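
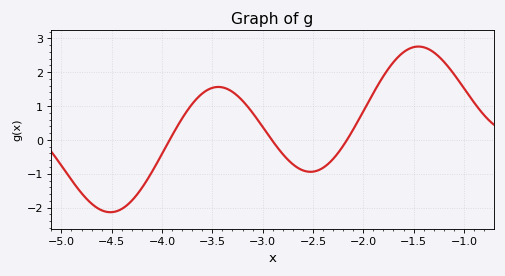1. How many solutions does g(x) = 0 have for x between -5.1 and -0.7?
3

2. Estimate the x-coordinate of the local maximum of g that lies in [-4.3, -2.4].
-3.4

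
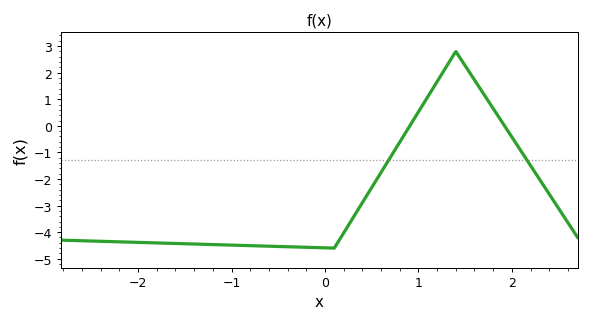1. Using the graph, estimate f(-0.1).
-4.58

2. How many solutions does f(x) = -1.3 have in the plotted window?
2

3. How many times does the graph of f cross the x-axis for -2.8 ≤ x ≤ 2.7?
2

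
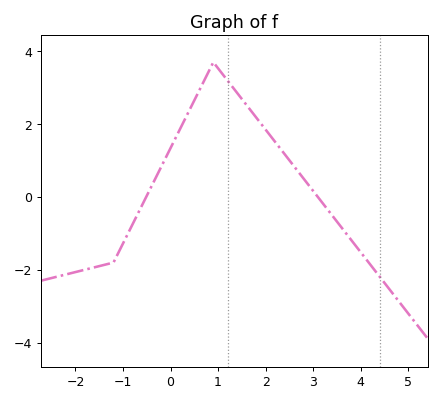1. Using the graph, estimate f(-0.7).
-0.4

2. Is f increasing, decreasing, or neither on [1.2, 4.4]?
decreasing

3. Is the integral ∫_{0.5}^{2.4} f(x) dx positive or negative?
positive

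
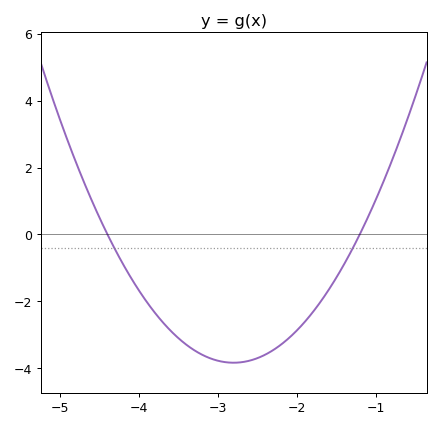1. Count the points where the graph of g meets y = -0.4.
2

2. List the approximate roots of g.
-4.4, -1.2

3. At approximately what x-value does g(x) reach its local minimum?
-2.8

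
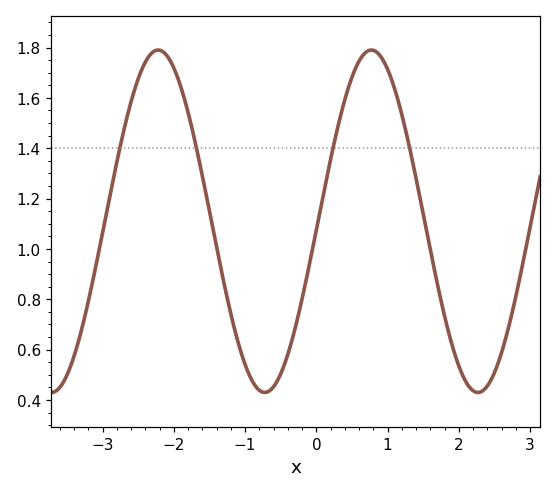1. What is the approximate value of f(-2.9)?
1.21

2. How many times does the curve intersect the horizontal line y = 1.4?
4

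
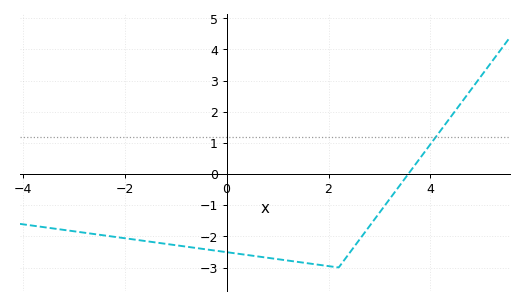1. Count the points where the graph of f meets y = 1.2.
1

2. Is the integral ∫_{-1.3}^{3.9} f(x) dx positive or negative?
negative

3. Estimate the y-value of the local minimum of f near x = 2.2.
-3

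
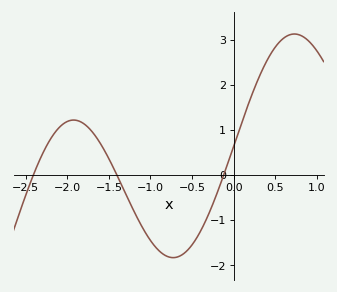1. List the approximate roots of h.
-2.41, -1.4, -0.121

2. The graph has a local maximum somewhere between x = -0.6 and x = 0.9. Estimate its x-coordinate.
0.727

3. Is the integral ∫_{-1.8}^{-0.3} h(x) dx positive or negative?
negative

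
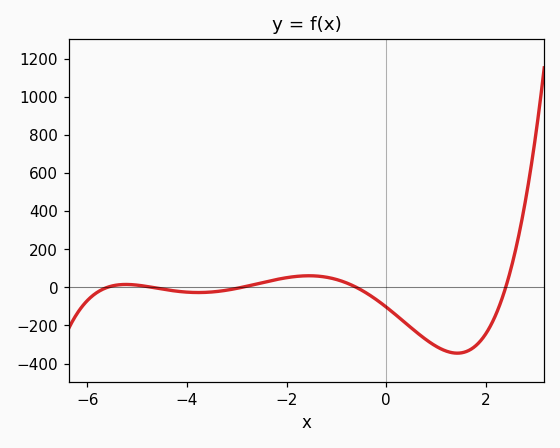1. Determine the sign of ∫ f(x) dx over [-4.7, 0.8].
negative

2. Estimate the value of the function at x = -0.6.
0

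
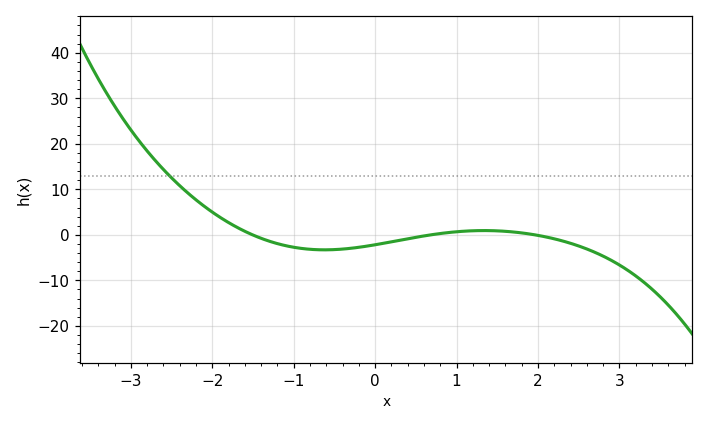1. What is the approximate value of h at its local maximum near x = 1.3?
0.938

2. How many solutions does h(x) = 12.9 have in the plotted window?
1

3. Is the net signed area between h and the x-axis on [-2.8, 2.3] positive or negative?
positive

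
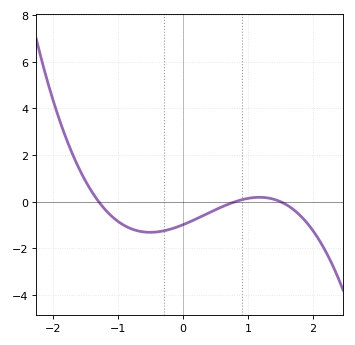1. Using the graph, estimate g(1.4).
0.2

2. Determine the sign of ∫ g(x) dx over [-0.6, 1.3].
negative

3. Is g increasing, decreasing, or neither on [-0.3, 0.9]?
increasing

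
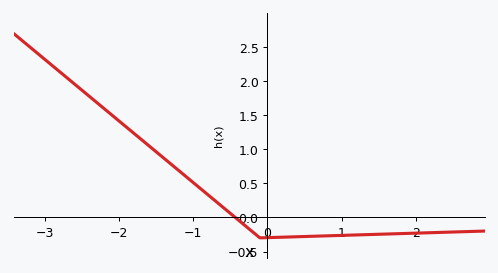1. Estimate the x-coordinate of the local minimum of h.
-0.1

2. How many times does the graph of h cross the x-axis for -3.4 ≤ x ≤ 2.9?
1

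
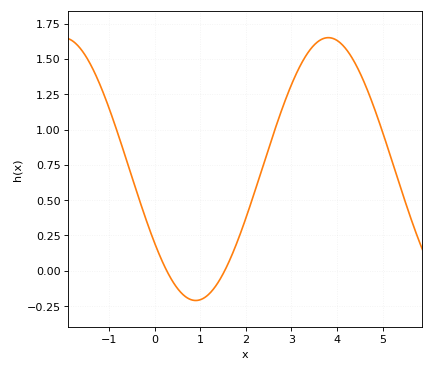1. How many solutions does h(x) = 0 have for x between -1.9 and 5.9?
2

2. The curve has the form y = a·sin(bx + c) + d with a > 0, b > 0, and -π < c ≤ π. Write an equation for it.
y = 0.93sin(1.1x - 2.5) + 0.72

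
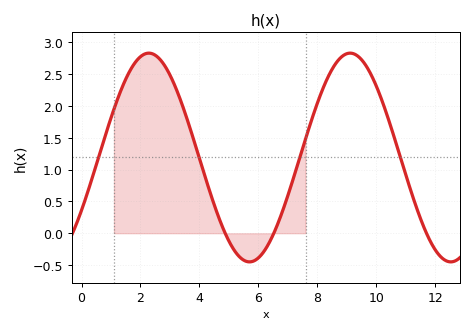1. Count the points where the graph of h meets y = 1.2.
4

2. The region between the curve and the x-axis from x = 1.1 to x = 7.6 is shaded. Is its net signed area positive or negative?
positive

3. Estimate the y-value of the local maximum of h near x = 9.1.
2.83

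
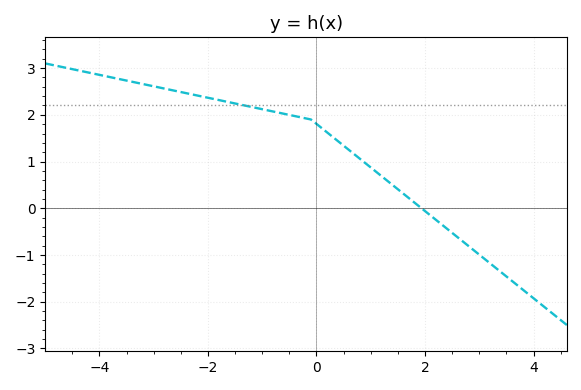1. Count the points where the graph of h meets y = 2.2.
1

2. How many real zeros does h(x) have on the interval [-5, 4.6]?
1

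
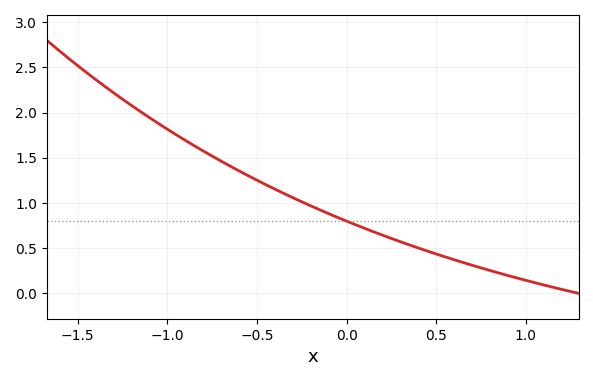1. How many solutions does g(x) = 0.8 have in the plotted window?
1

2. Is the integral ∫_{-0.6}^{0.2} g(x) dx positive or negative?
positive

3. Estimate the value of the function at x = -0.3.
1.06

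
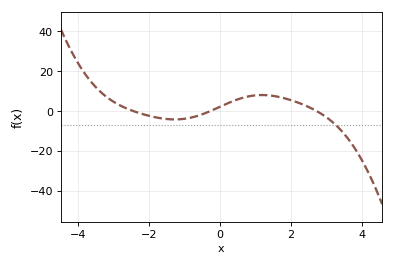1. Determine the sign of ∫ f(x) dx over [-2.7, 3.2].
positive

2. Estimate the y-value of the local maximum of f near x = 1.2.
8.05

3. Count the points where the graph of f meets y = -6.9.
1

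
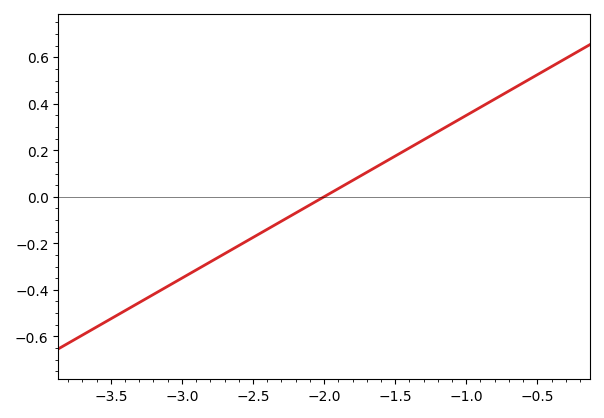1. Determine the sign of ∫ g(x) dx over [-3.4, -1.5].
negative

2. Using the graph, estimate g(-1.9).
0.04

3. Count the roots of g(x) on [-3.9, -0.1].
1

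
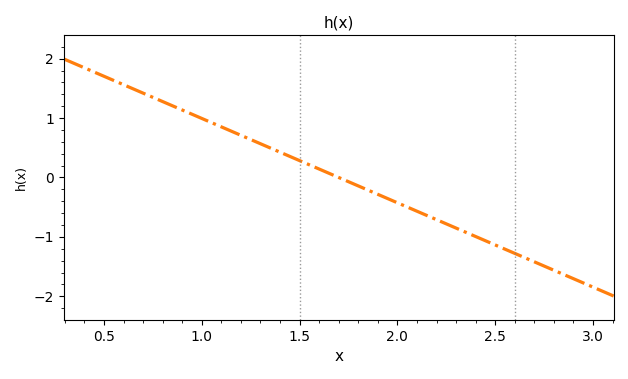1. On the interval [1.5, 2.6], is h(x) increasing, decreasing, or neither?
decreasing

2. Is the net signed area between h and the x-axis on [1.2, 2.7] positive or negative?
negative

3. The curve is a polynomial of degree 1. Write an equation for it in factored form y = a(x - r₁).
y = -1.42(x - 1.7)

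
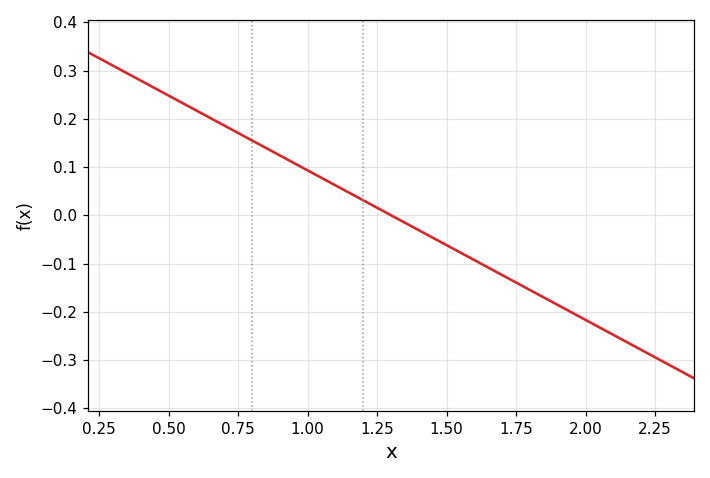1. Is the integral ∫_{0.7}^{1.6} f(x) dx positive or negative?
positive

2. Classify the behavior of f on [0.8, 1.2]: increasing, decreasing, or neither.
decreasing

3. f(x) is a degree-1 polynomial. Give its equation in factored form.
y = -0.31(x - 1.3)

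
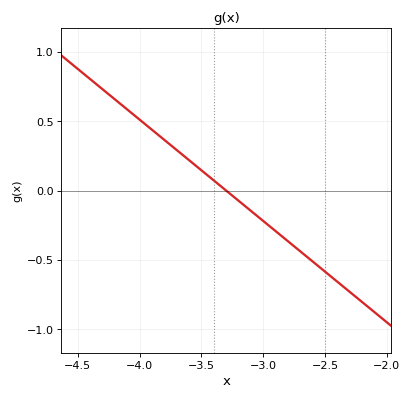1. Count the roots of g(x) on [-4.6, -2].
1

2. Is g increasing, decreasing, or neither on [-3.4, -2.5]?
decreasing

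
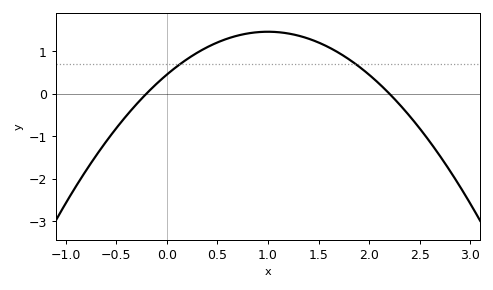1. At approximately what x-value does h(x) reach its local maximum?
1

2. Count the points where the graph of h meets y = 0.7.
2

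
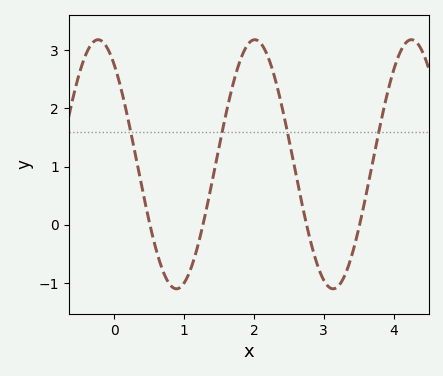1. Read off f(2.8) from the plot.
-0.2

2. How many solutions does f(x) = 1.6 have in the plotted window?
4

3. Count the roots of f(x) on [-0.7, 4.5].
4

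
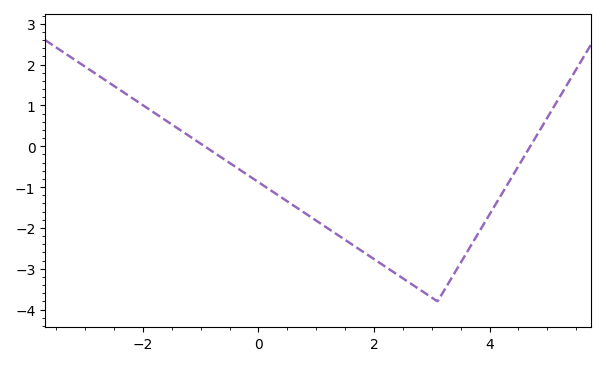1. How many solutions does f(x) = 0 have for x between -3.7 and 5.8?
2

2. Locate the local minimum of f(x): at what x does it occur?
3.1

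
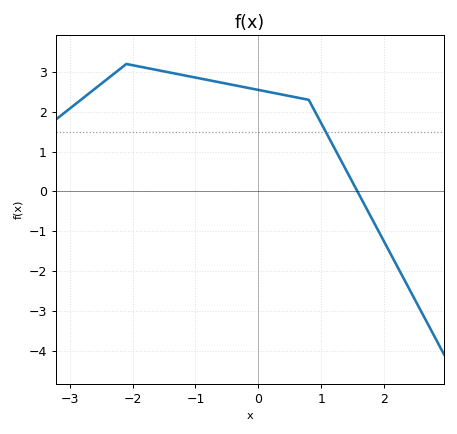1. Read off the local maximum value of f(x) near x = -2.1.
3.2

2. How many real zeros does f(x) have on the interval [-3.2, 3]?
1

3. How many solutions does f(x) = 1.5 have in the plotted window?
1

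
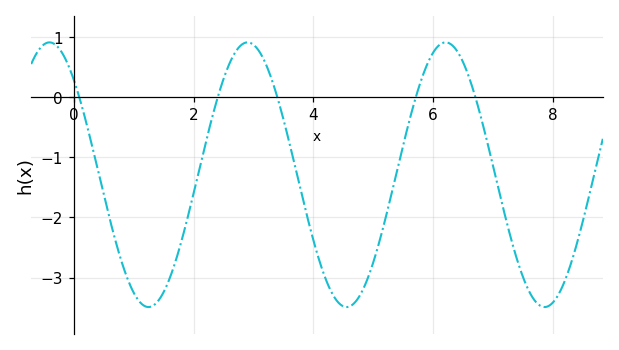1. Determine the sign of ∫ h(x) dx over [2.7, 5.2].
negative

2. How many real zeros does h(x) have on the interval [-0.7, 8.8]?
5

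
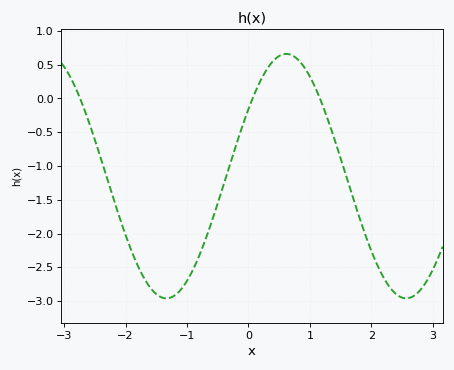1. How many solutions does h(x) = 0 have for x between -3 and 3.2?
3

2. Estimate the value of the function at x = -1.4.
-2.95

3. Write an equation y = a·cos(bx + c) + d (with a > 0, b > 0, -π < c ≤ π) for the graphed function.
y = 1.81cos(1.61x - 0.99) - 1.15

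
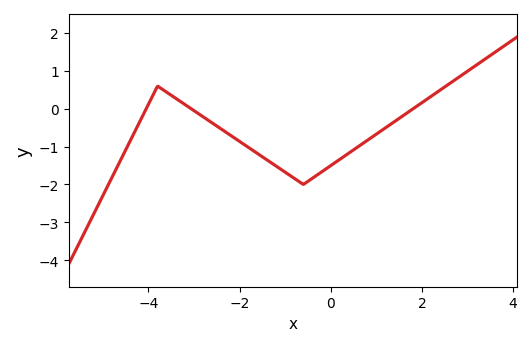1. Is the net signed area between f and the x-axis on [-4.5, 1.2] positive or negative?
negative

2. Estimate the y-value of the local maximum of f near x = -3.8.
0.6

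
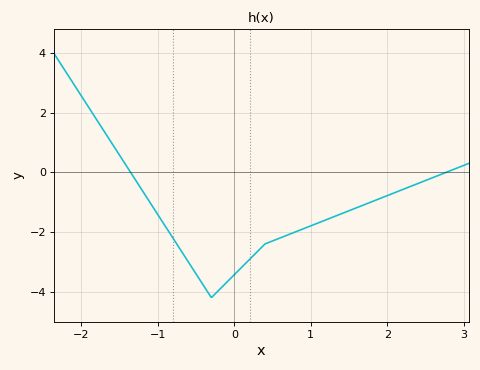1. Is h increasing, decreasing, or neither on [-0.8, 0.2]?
neither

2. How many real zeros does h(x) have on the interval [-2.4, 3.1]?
2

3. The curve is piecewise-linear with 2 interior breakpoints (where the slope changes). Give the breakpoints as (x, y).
(-0.3, -4.2); (0.4, -2.4)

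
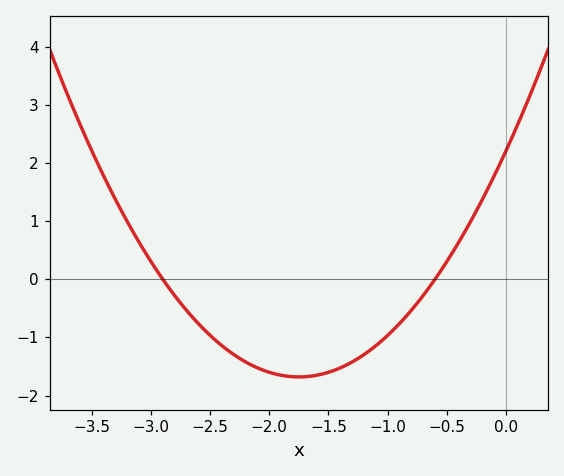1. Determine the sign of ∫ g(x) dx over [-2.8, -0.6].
negative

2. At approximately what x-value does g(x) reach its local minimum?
-1.75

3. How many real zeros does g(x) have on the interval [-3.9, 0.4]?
2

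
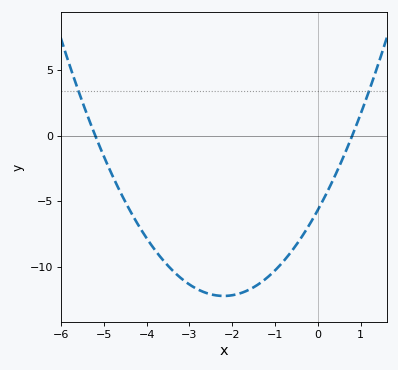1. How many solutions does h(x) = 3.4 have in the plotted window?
2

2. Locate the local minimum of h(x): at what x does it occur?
-2.2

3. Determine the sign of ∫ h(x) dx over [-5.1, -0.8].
negative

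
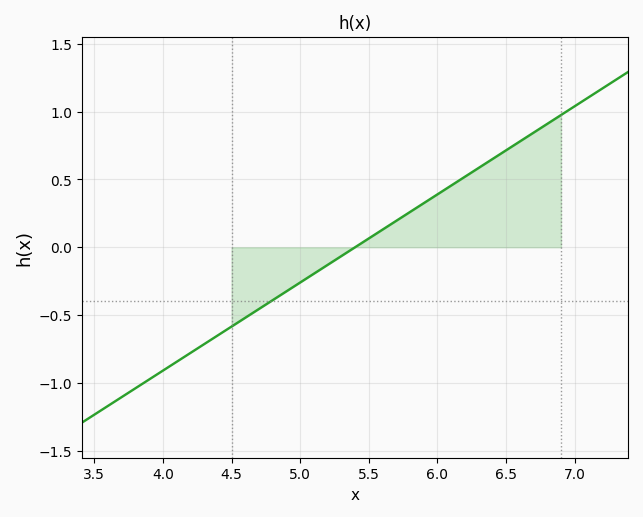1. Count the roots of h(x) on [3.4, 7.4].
1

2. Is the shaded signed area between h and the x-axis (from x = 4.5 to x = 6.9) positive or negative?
positive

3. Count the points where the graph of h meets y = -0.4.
1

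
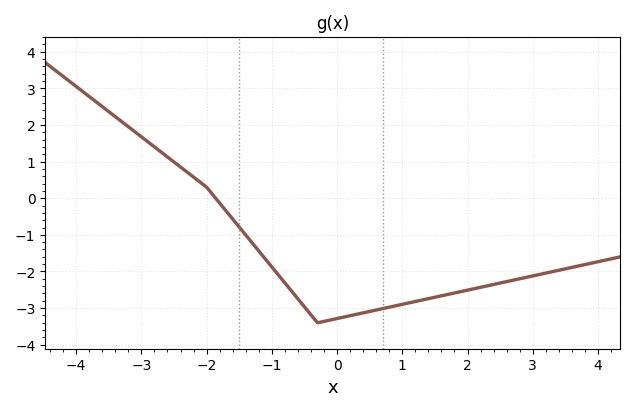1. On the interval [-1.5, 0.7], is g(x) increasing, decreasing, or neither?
neither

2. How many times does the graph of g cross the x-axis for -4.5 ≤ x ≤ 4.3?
1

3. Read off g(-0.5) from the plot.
-3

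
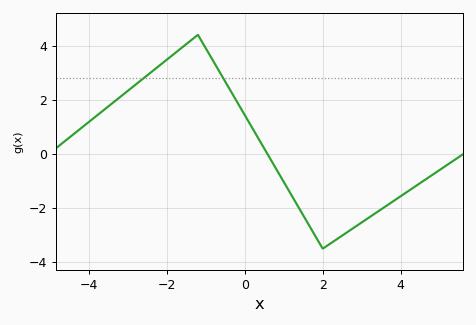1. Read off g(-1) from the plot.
3.91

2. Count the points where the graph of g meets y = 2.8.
2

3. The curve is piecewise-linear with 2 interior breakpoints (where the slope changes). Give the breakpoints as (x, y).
(-1.2, 4.4); (2, -3.5)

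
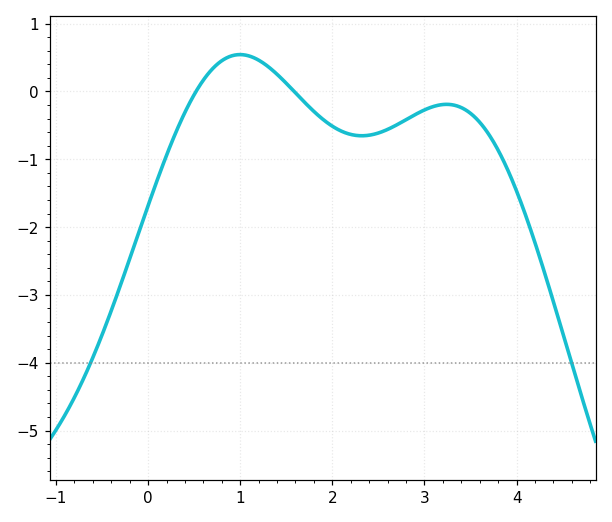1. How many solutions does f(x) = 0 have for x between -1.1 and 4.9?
2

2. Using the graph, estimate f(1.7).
-0.162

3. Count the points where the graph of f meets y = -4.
2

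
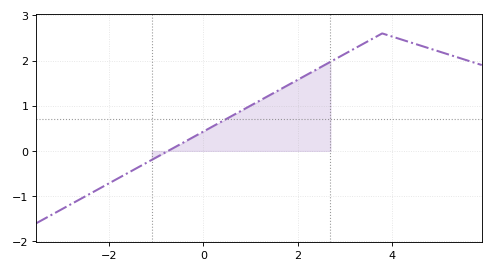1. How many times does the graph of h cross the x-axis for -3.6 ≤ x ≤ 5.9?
1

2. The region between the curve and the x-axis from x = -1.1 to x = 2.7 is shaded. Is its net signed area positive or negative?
positive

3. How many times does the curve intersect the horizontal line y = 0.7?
1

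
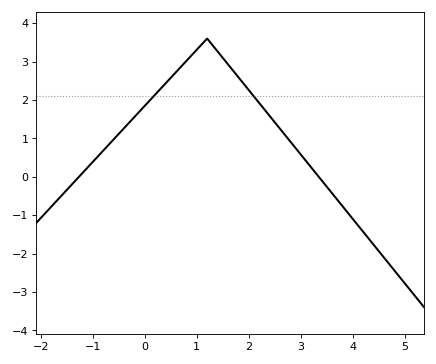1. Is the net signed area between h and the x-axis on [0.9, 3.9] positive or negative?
positive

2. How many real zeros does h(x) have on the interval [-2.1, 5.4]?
2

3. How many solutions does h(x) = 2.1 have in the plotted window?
2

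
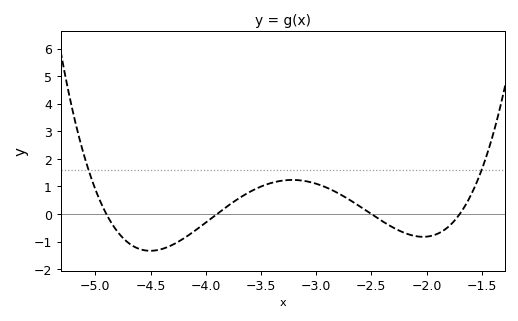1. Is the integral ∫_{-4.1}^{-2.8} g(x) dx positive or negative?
positive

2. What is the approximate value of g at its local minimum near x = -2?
-0.8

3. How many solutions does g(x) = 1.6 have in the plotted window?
2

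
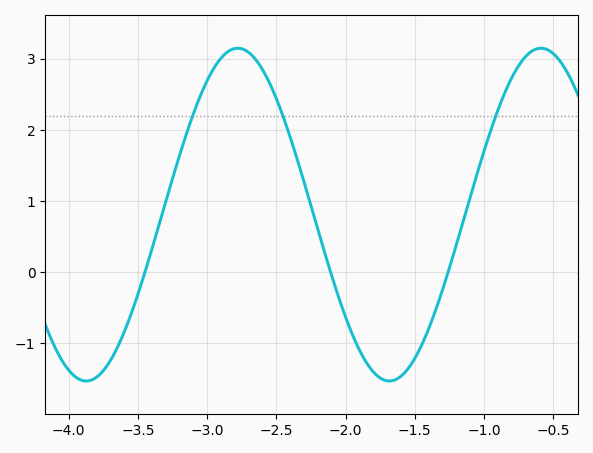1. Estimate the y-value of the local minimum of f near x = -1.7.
-1.5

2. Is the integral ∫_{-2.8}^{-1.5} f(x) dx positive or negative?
positive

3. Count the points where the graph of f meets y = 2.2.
3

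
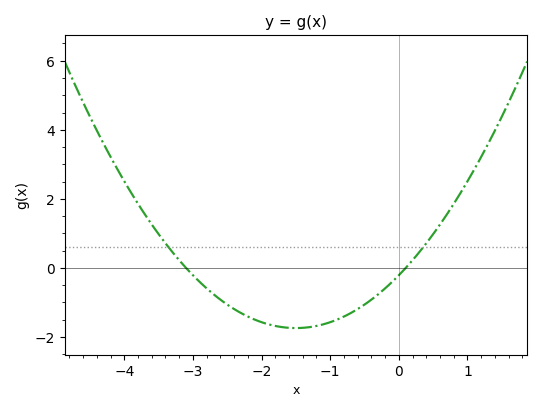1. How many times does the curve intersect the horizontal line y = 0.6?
2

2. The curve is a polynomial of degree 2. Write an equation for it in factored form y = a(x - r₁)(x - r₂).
y = 0.68(x + 3.1)(x - 0.1)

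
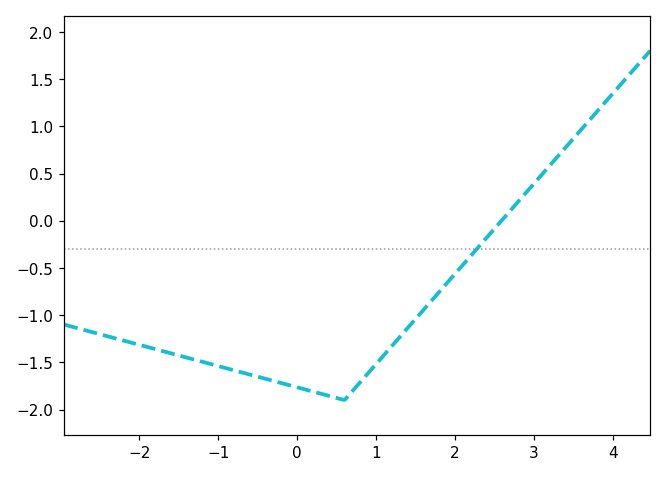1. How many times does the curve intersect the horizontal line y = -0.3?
1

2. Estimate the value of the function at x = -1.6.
-1.4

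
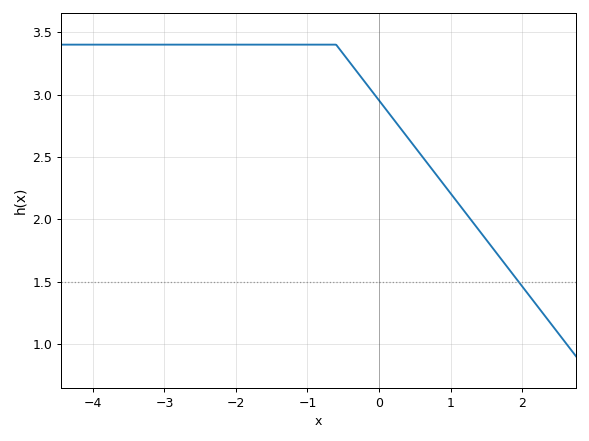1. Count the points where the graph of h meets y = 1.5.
1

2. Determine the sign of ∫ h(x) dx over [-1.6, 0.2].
positive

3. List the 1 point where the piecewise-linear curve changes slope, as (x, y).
(-0.6, 3.4)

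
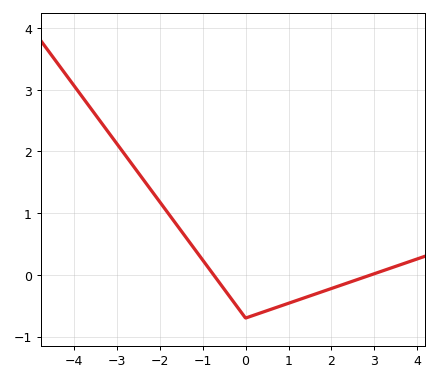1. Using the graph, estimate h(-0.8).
0.1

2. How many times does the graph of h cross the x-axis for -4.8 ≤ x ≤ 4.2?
2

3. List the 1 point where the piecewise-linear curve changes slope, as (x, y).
(0, -0.7)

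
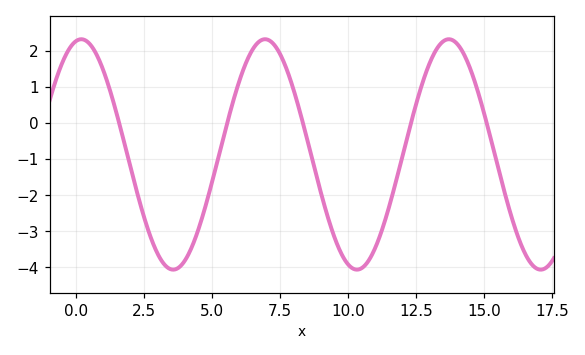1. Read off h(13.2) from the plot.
1.97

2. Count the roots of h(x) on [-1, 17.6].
5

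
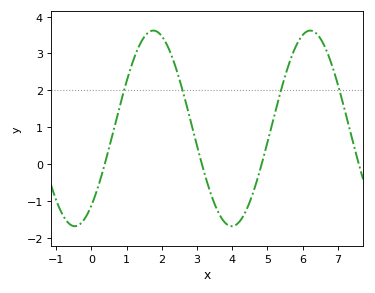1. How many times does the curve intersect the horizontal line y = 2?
4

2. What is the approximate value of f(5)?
0.6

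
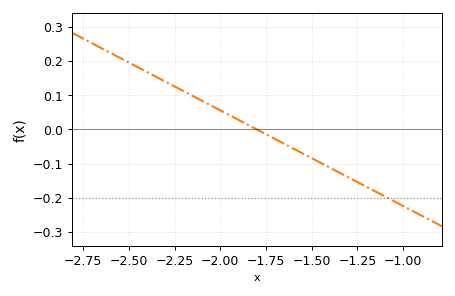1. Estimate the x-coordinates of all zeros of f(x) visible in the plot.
-1.8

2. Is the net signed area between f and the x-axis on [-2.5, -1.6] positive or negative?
positive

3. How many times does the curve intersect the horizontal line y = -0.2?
1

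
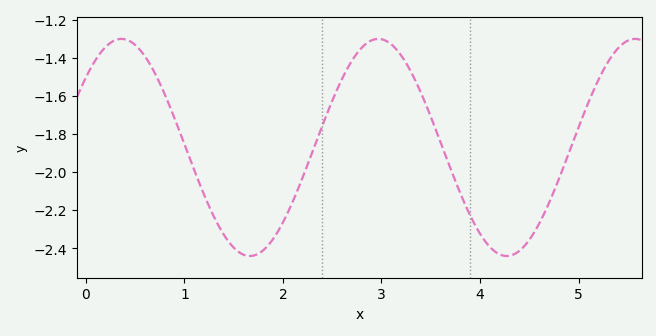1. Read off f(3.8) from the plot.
-2.11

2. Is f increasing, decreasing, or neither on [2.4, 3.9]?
neither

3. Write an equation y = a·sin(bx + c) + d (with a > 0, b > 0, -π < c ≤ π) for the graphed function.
y = 0.57sin(2.41x + 0.702) - 1.87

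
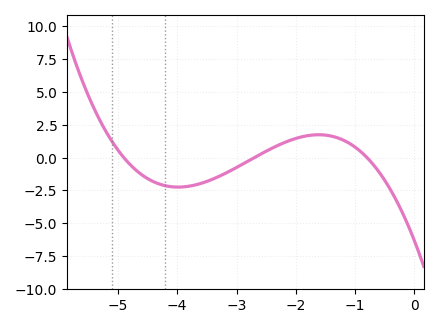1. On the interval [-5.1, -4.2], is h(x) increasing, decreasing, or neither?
decreasing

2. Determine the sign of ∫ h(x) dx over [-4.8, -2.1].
negative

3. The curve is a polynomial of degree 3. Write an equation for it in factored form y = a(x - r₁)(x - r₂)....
y = -0.6(x + 4.9)(x + 2.7)(x + 0.8)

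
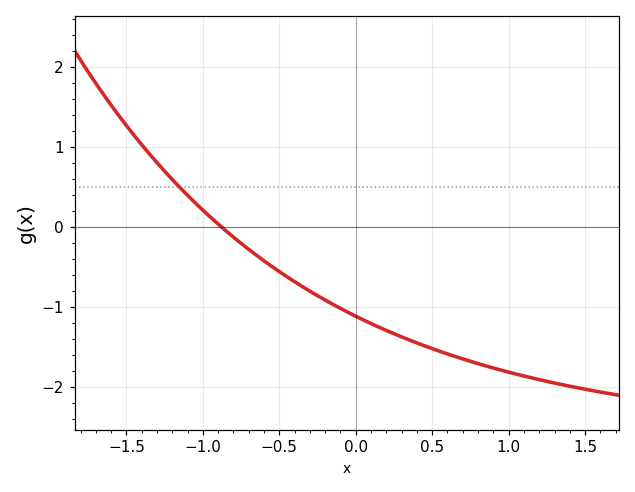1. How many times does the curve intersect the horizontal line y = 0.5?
1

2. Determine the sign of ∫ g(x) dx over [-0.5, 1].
negative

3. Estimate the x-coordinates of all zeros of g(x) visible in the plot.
-0.88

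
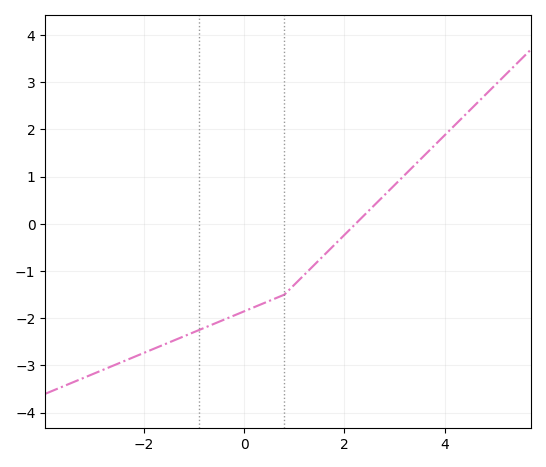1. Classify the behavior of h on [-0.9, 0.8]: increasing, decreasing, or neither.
increasing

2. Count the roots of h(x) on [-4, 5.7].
1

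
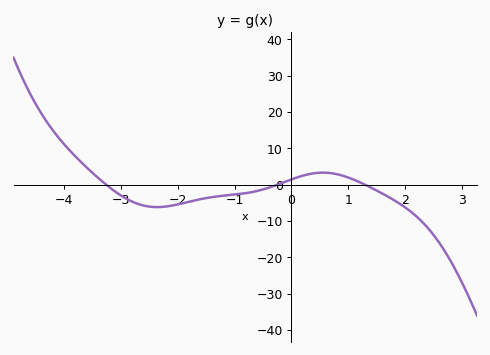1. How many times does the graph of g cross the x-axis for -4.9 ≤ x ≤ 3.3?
3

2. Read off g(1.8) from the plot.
-4.18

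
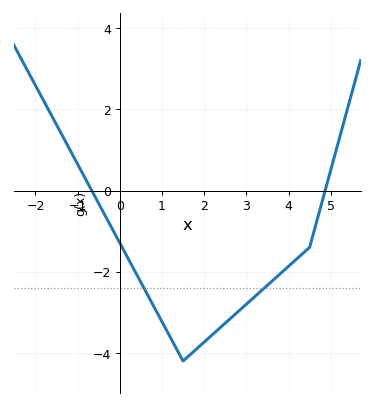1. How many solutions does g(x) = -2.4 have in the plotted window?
2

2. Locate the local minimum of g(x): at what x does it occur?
1.5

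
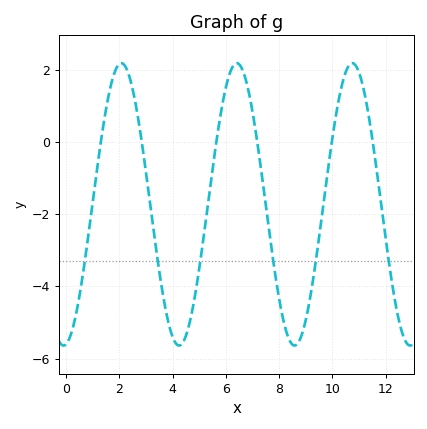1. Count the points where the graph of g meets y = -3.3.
6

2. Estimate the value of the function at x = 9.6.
-2.07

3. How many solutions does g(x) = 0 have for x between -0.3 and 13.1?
6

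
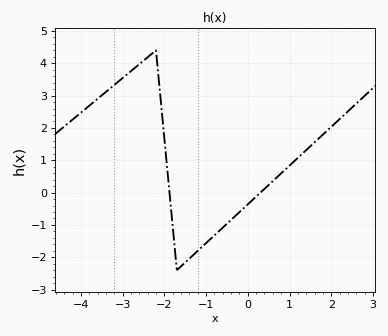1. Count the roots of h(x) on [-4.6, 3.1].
2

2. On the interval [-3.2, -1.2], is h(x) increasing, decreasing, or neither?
neither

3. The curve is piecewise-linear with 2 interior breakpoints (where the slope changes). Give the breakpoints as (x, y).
(-2.2, 4.4); (-1.7, -2.4)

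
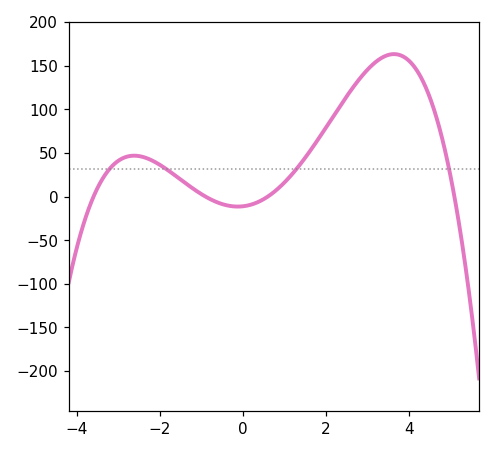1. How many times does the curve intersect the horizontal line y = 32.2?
4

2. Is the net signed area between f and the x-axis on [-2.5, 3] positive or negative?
positive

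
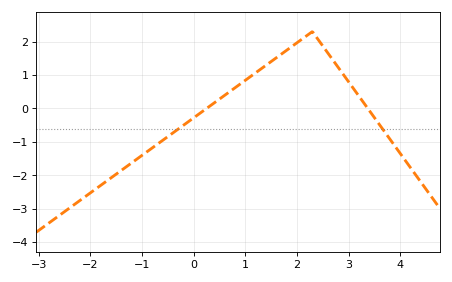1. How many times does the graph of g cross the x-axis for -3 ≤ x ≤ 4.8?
2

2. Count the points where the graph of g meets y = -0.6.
2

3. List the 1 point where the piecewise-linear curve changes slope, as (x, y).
(2.3, 2.3)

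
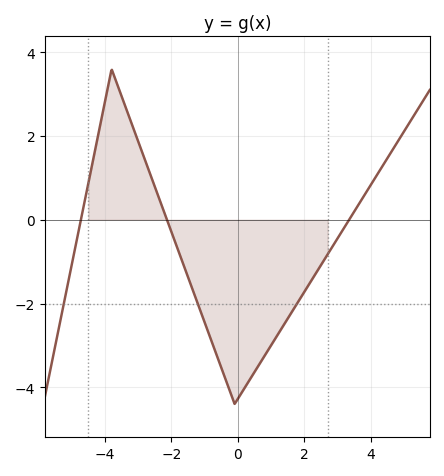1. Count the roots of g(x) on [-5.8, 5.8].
3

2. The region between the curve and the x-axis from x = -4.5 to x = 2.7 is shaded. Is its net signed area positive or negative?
negative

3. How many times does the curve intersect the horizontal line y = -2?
3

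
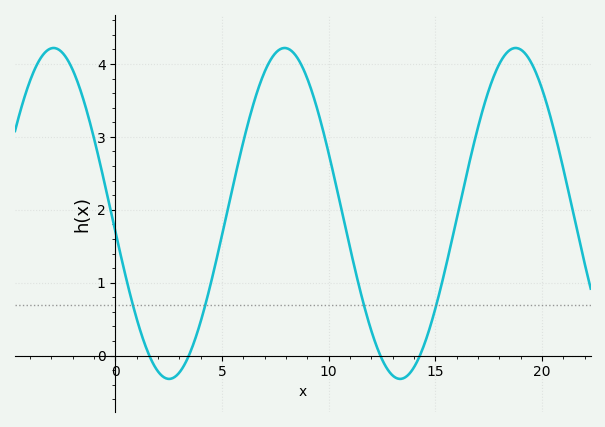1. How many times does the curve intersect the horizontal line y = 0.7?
4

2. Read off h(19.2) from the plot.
4.1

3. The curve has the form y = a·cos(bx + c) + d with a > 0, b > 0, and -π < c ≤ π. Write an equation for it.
y = 2.27cos(0.58x + 1.7) + 1.95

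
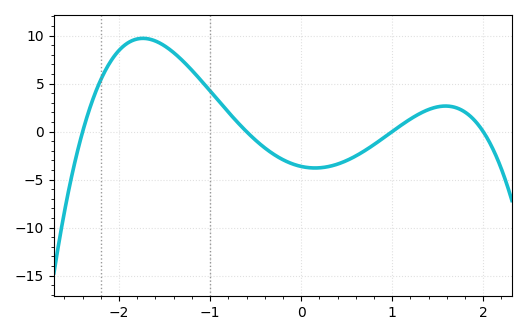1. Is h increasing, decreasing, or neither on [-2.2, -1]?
neither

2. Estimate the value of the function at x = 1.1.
0.675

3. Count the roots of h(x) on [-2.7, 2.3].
4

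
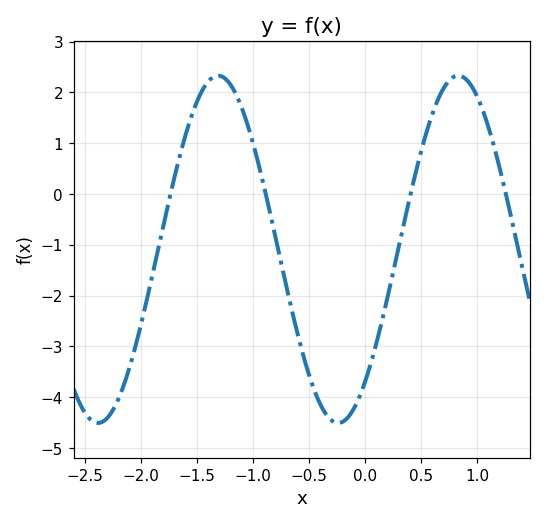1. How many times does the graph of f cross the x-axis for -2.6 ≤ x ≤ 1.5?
4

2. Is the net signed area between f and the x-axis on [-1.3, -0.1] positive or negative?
negative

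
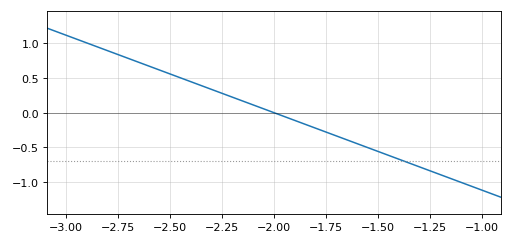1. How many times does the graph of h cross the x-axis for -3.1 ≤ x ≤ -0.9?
1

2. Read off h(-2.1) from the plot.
0.1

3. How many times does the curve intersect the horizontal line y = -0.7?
1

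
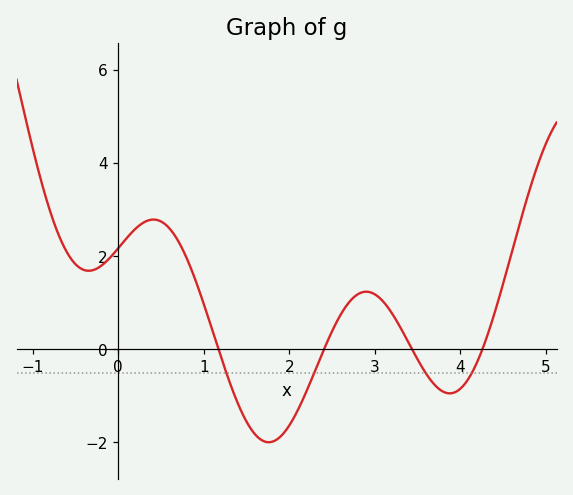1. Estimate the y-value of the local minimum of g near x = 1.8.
-2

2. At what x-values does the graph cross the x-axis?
1.17, 2.41, 3.44, 4.26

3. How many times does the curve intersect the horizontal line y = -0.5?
4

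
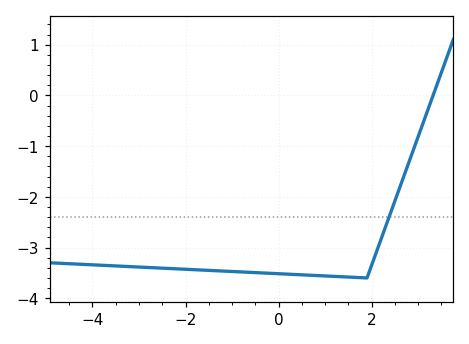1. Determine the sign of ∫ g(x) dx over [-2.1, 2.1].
negative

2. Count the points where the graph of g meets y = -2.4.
1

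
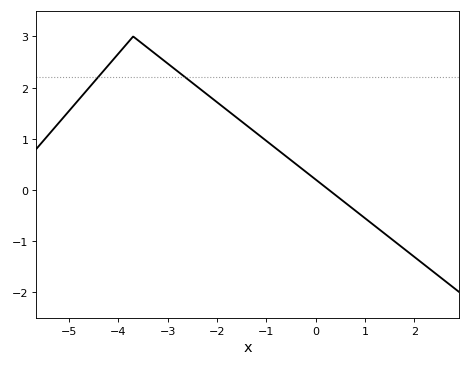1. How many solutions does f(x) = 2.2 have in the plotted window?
2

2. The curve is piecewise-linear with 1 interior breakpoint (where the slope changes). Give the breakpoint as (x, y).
(-3.7, 3)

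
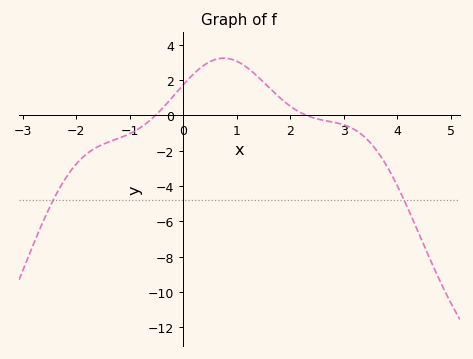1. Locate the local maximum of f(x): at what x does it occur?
0.76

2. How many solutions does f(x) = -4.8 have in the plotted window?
2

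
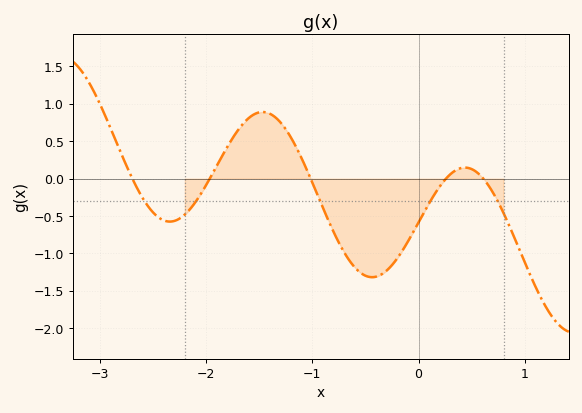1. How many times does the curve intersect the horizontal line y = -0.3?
5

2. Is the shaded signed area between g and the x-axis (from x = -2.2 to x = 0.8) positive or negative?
negative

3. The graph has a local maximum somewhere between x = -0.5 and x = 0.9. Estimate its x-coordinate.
0.436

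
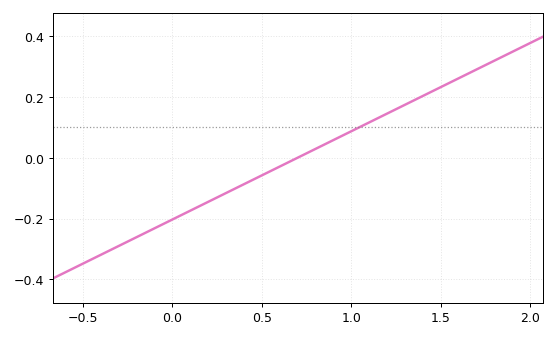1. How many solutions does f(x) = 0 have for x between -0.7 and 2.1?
1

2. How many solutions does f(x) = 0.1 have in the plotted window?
1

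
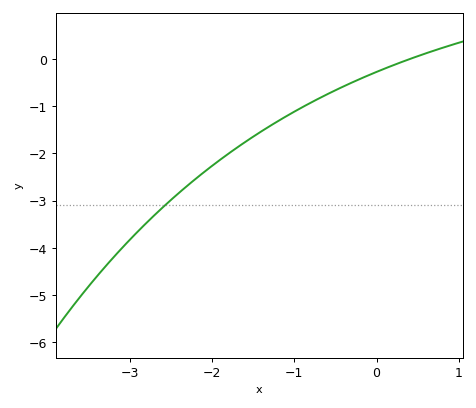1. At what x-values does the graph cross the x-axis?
0.399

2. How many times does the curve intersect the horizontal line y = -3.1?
1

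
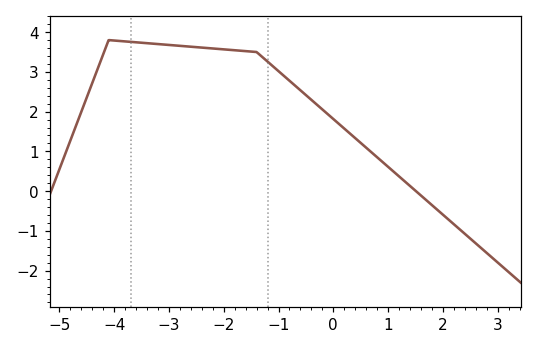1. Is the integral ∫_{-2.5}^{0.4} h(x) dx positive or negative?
positive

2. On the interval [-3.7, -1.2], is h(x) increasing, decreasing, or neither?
decreasing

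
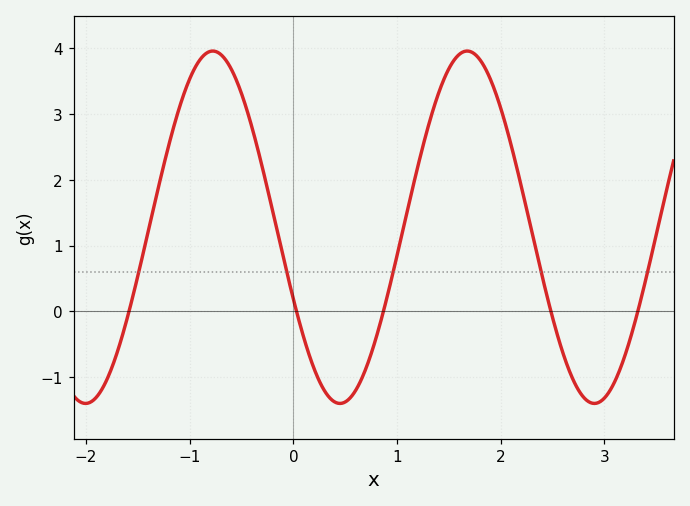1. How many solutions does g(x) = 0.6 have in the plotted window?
5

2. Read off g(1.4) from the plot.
3.3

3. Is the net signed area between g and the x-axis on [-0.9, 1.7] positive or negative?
positive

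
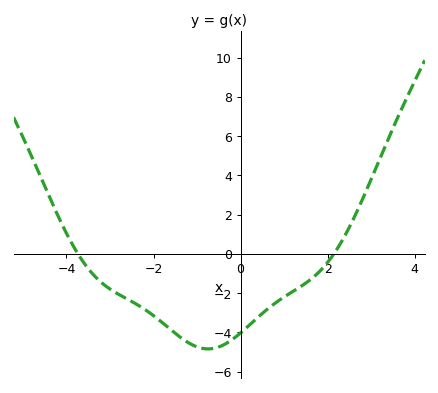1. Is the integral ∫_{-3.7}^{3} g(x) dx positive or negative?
negative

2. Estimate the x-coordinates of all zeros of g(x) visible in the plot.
-3.74, 2.14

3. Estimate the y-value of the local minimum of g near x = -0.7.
-4.85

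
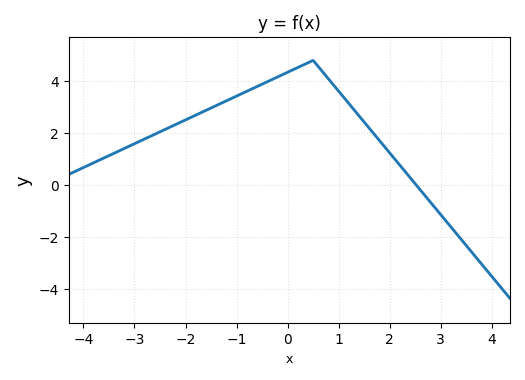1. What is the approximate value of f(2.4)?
0.2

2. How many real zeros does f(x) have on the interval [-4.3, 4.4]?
1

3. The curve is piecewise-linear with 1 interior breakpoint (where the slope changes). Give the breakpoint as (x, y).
(0.5, 4.8)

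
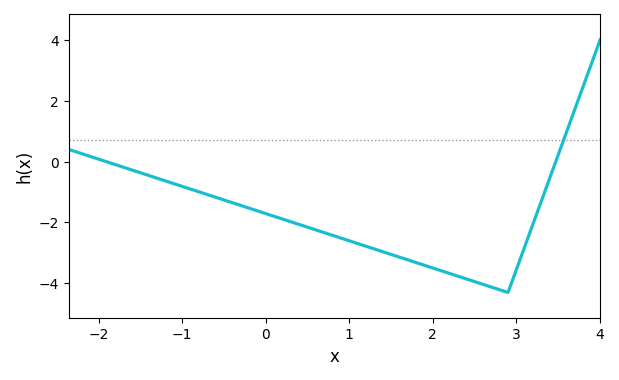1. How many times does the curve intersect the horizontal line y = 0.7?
1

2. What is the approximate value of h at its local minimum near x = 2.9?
-4.2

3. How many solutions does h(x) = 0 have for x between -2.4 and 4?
2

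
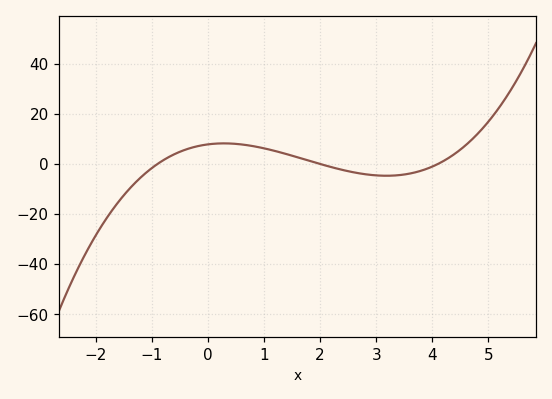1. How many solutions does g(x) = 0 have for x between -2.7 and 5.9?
3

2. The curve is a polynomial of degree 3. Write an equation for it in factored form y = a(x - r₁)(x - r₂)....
y = 1.06(x + 0.9)(x - 2)(x - 4.1)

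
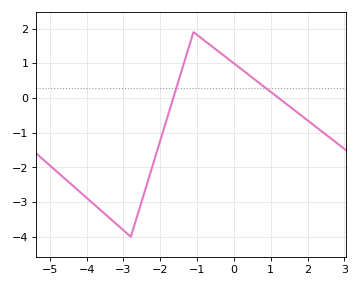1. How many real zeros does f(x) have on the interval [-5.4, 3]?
2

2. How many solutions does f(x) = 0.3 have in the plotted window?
2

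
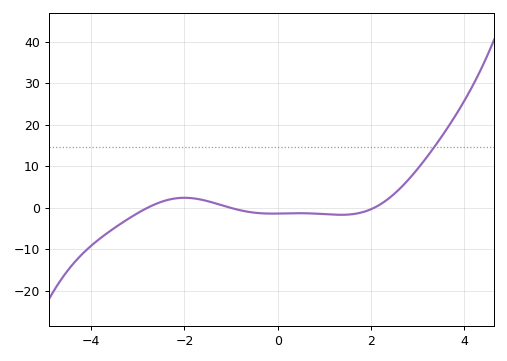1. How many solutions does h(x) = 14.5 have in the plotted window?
1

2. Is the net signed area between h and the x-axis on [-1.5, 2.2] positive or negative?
negative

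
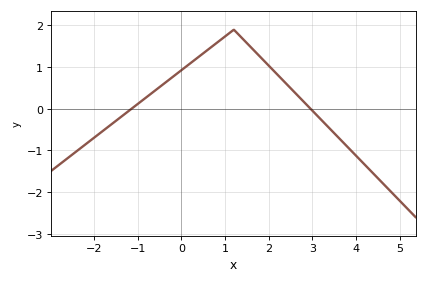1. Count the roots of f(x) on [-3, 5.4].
2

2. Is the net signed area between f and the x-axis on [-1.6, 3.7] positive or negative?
positive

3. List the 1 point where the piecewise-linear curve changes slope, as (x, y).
(1.2, 1.9)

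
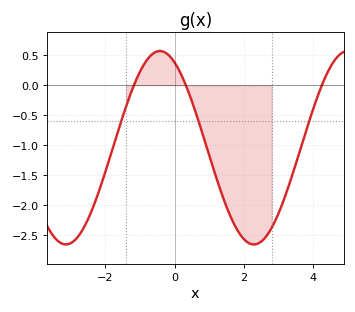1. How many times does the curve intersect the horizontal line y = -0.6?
3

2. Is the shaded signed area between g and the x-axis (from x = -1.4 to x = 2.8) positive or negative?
negative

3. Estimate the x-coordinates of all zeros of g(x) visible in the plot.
-1.17, 0.326, 4.25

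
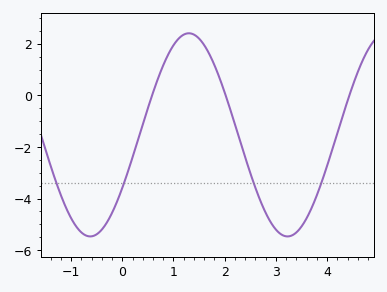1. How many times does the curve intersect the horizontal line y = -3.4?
4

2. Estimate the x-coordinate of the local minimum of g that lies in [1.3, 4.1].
3.23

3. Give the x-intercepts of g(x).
0.582, 2.02, 4.44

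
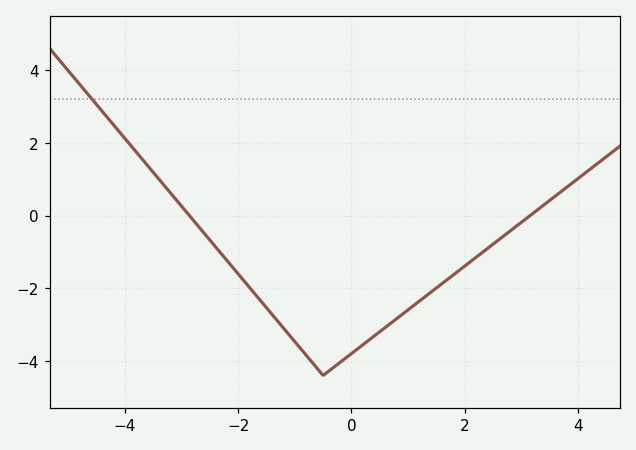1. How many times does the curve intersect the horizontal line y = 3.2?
1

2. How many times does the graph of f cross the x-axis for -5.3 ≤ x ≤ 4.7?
2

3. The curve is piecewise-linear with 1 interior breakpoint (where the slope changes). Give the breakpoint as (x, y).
(-0.5, -4.4)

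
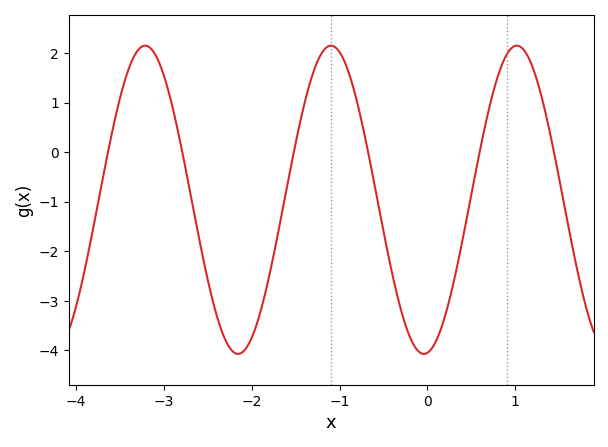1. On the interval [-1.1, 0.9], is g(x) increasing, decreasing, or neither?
neither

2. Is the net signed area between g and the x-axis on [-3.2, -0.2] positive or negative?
negative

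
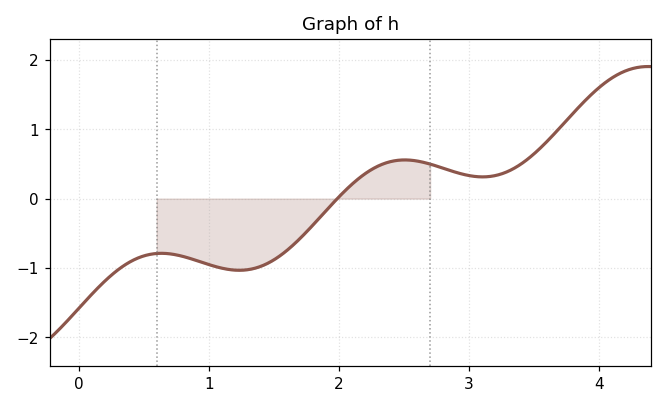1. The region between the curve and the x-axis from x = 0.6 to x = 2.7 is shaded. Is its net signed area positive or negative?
negative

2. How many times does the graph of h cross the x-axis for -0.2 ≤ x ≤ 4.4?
1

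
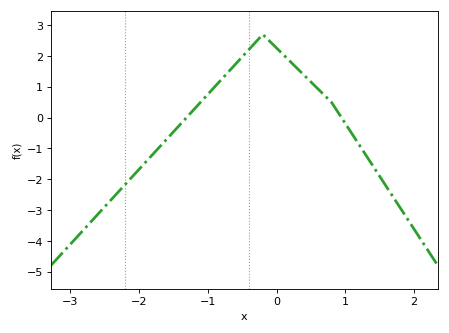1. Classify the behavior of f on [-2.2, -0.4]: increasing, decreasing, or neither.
increasing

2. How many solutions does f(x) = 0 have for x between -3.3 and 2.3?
2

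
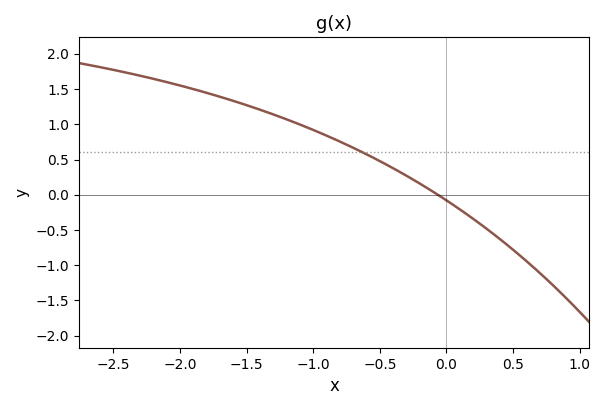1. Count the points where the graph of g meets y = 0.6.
1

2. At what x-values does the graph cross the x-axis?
-0.1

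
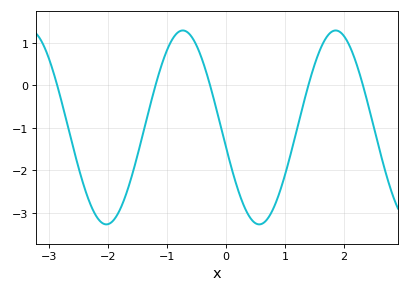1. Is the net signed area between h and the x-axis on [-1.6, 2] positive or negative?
negative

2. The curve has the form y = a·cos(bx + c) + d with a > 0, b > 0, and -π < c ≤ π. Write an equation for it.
y = 2.28cos(2.4x + 1.8) - 0.99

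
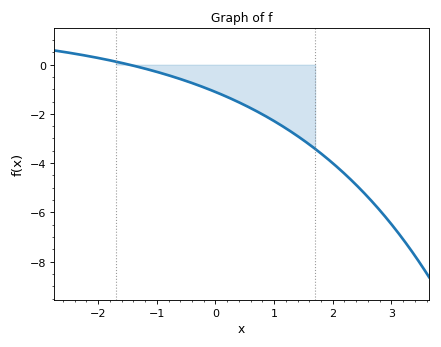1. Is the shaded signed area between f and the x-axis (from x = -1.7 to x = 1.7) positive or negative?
negative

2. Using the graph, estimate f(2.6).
-5.38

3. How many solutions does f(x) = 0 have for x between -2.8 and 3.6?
1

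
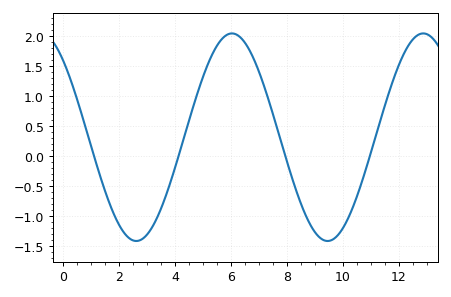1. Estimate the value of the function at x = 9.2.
-1.35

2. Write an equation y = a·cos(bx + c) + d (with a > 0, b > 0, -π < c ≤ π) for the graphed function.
y = 1.73cos(0.92x + 0.73) + 0.31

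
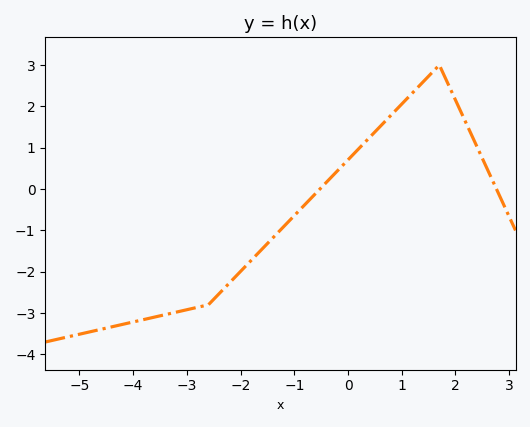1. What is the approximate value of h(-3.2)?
-2.98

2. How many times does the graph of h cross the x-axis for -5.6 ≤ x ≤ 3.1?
2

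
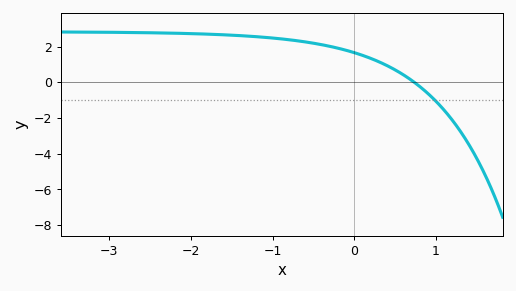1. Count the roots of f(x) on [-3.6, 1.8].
1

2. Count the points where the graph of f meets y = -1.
1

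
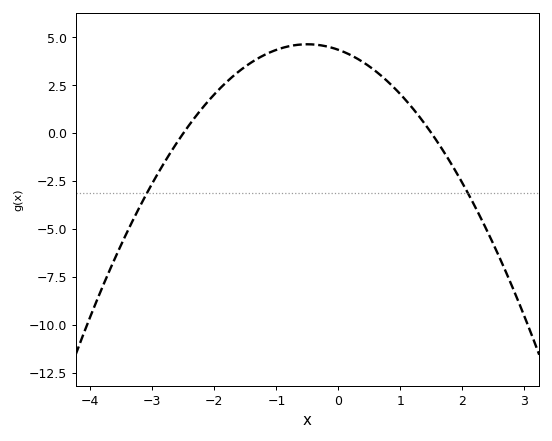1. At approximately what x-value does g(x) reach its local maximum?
-0.5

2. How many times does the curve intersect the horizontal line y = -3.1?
2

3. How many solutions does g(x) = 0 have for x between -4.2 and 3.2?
2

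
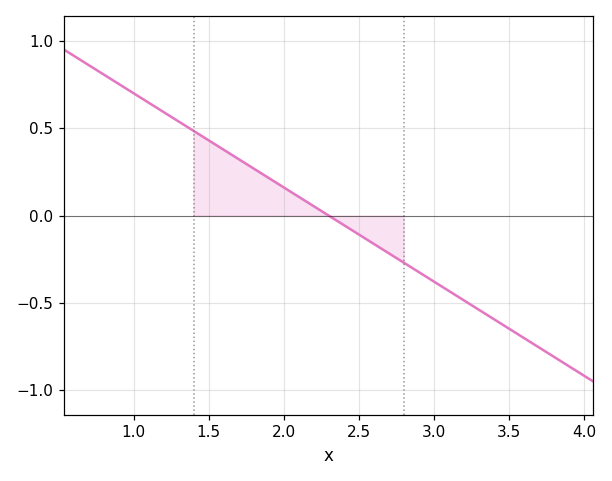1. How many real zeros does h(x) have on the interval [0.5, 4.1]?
1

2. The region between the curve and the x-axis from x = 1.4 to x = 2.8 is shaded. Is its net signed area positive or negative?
positive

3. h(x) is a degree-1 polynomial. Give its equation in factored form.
y = -0.54(x - 2.3)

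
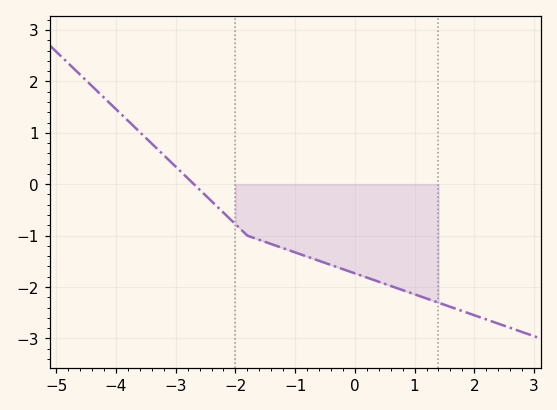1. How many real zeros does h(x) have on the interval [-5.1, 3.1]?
1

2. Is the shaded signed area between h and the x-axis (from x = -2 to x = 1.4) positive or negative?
negative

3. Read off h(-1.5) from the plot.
-1.1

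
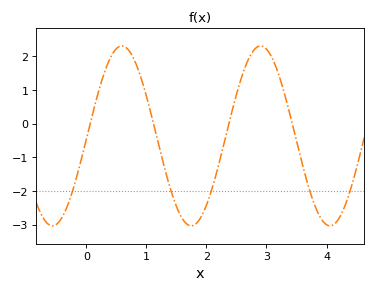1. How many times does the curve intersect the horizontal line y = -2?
5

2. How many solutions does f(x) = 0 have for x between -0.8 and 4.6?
4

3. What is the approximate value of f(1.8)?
-3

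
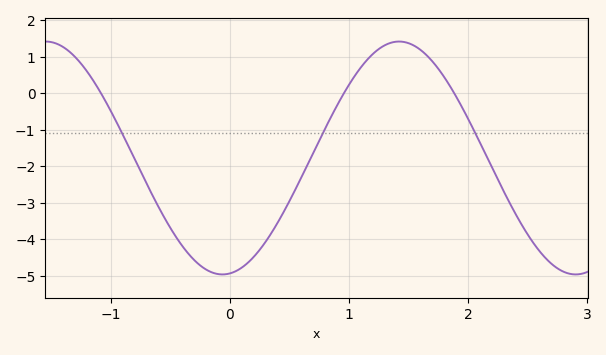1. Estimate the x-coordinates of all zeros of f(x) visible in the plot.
-1.1, 1, 1.9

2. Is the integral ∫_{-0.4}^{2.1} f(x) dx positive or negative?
negative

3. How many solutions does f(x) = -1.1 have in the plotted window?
3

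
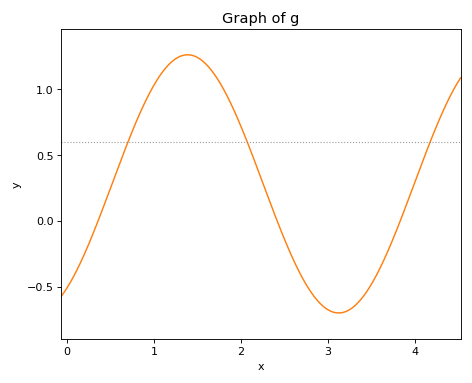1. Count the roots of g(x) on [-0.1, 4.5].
3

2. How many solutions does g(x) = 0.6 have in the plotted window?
3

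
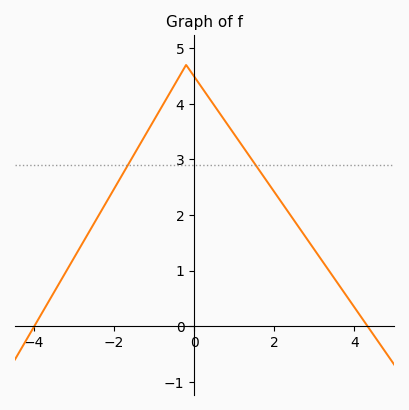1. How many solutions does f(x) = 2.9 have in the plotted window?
2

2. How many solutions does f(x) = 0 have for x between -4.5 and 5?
2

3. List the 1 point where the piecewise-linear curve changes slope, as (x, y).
(-0.2, 4.7)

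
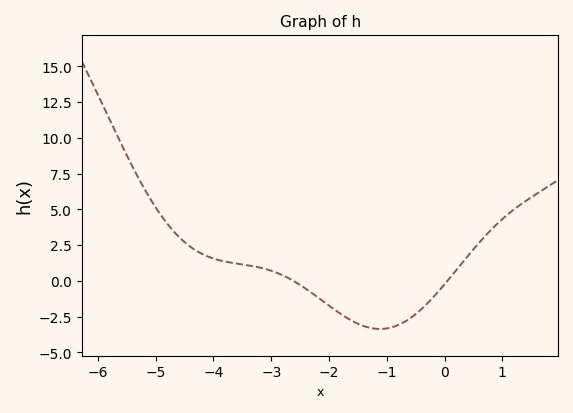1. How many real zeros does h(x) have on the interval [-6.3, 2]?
2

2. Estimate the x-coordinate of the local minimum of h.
-1.12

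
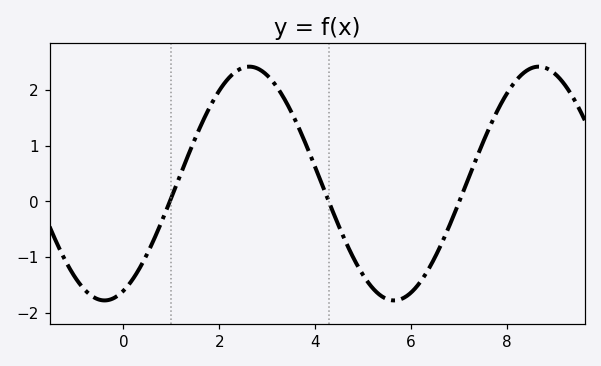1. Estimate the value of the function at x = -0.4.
-1.8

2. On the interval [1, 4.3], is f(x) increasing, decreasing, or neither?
neither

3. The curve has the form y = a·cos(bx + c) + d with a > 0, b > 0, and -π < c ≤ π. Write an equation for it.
y = 2.1cos(1x - 2.7) + 0.32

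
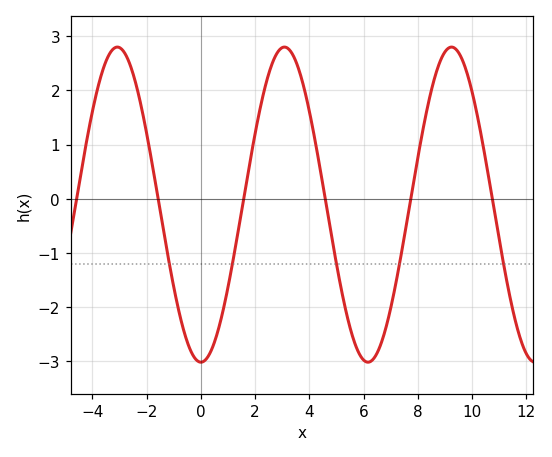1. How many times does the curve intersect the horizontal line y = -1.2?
5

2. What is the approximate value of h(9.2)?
2.8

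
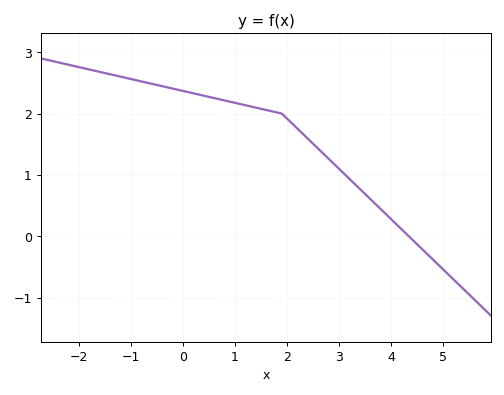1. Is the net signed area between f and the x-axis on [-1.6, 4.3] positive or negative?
positive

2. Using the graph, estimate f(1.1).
2.2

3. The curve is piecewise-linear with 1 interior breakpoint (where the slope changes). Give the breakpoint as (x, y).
(1.9, 2)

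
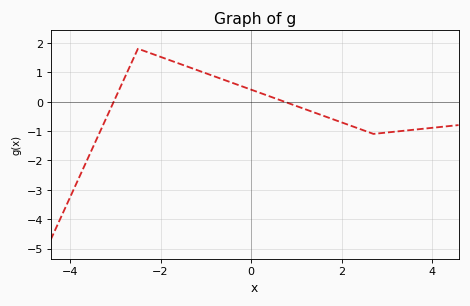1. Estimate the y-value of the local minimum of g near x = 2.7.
-1.1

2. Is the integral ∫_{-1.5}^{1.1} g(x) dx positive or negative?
positive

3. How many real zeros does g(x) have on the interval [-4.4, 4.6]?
2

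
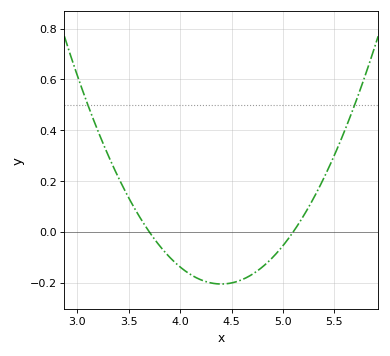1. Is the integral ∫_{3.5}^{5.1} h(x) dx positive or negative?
negative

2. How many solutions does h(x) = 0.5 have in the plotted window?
2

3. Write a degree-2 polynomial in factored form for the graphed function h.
y = 0.42(x - 3.7)(x - 5.1)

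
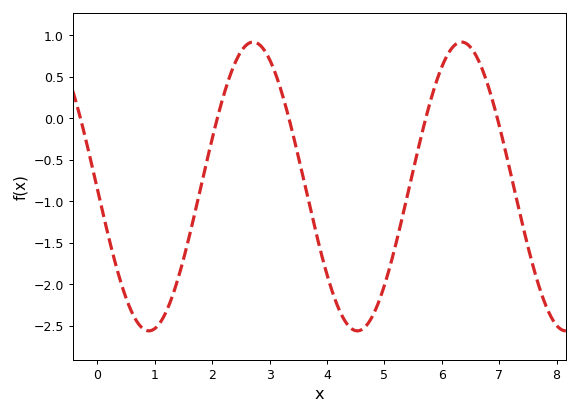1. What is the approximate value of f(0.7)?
-2.46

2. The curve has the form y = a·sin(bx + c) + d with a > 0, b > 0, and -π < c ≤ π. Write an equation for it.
y = 1.74sin(1.73x - 3.12) - 0.82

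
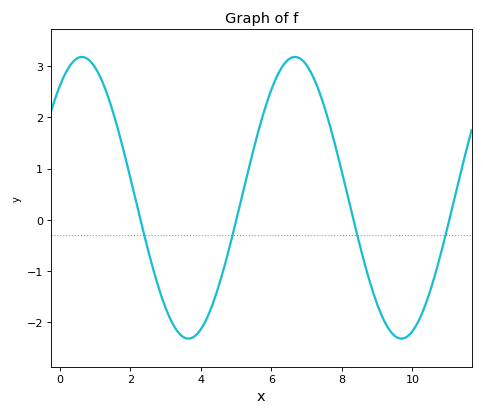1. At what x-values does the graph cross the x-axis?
2.2, 5, 8.4, 11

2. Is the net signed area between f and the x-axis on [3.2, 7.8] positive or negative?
positive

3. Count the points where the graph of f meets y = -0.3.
4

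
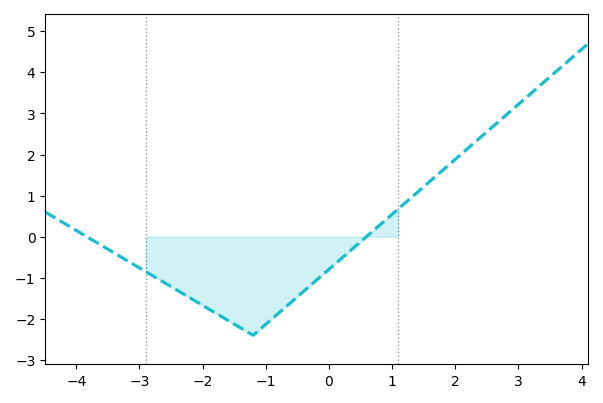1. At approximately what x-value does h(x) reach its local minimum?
-1.2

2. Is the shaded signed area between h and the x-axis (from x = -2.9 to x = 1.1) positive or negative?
negative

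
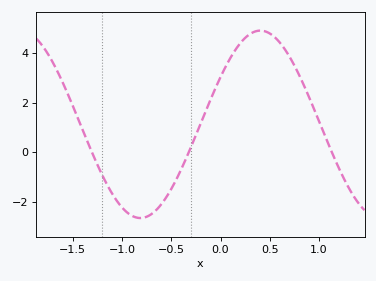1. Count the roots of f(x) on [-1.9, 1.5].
3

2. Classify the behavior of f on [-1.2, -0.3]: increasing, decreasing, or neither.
neither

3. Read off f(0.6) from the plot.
4.43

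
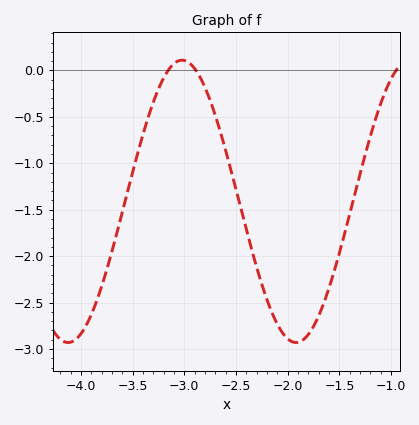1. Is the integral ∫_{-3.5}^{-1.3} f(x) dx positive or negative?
negative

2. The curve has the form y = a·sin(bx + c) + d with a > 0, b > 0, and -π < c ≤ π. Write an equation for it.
y = 1.52sin(2.9x - 2.4) - 1.41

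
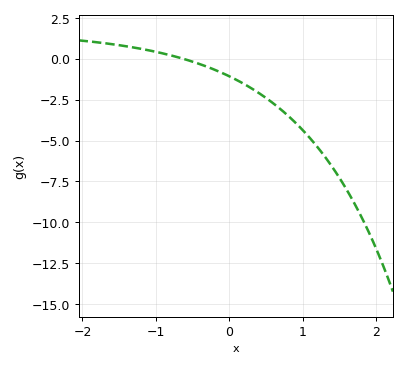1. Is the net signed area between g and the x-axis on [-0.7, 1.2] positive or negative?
negative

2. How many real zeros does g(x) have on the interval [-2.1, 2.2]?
1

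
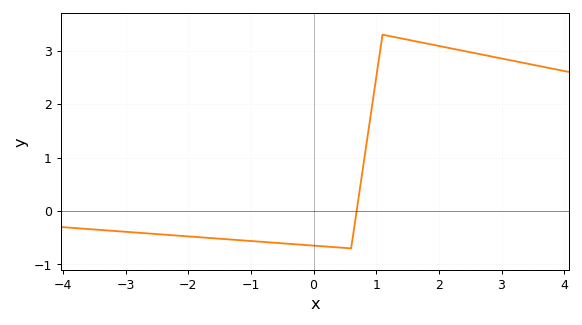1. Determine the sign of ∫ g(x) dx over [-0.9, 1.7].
positive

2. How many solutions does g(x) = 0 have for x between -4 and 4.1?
1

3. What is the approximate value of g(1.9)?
3.11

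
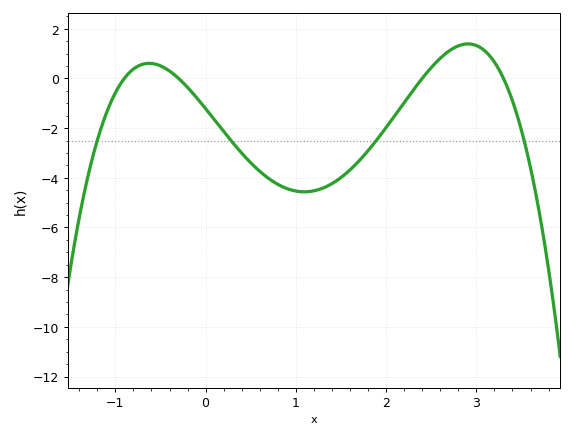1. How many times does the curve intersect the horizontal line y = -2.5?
4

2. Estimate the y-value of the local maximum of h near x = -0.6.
0.6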